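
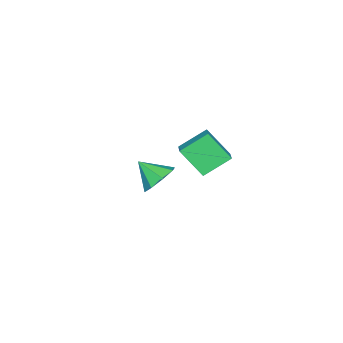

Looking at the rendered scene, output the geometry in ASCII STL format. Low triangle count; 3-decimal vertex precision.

solid 
facet normal -0.018 0.792 -0.610
outer loop
vertex 4.144 1.272 2.179
vertex 3.296 1.606 2.638
vertex 4.297 1.741 2.784
endloop
endfacet
facet normal 0.837 -0.514 0.187
outer loop
vertex 4.144 1.272 2.179
vertex 4.297 1.741 2.784
vertex 3.324 0.434 3.542
endloop
endfacet
facet normal -0.018 0.791 -0.611
outer loop
vertex 4.297 1.741 2.784
vertex 3.296 1.606 2.638
vertex 3.864 2.132 3.303
endloop
endfacet
facet normal 0.711 -0.129 0.691
outer loop
vertex 4.297 1.741 2.784
vertex 3.864 2.132 3.303
vertex 3.324 0.434 3.542
endloop
endfacet
facet normal -0.019 0.792 -0.610
outer loop
vertex 3.864 2.132 3.303
vertex 3.296 1.606 2.638
vertex 3.099 2.214 3.433
endloop
endfacet
facet normal 0.176 0.082 0.981
outer loop
vertex 3.864 2.132 3.303
vertex 3.099 2.214 3.433
vertex 3.324 0.434 3.542
endloop
endfacet
facet normal -0.018 0.792 -0.610
outer loop
vertex 3.099 2.214 3.433
vertex 3.296 1.606 2.638
vertex 2.449 1.94 3.097
endloop
endfacet
facet normal -0.458 -0.003 0.889
outer loop
vertex 3.099 2.214 3.433
vertex 2.449 1.94 3.097
vertex 3.324 0.434 3.542
endloop
endfacet
facet normal -0.018 0.792 -0.610
outer loop
vertex 2.449 1.94 3.097
vertex 3.296 1.606 2.638
vertex 2.296 1.471 2.493
endloop
endfacet
facet normal -0.817 -0.336 0.468
outer loop
vertex 2.449 1.94 3.097
vertex 2.296 1.471 2.493
vertex 3.324 0.434 3.542
endloop
endfacet
facet normal -0.018 0.791 -0.611
outer loop
vertex 2.296 1.471 2.493
vertex 3.296 1.606 2.638
vertex 2.729 1.08 1.974
endloop
endfacet
facet normal -0.692 -0.721 -0.034
outer loop
vertex 2.296 1.471 2.493
vertex 2.729 1.08 1.974
vertex 3.324 0.434 3.542
endloop
endfacet
facet normal -0.019 0.792 -0.611
outer loop
vertex 2.729 1.08 1.974
vertex 3.296 1.606 2.638
vertex 3.494 0.998 1.844
endloop
endfacet
facet normal -0.155 -0.933 -0.325
outer loop
vertex 2.729 1.08 1.974
vertex 3.494 0.998 1.844
vertex 3.324 0.434 3.542
endloop
endfacet
facet normal -0.019 0.792 -0.611
outer loop
vertex 3.494 0.998 1.844
vertex 3.296 1.606 2.638
vertex 4.144 1.272 2.179
endloop
endfacet
facet normal 0.477 -0.847 -0.234
outer loop
vertex 3.494 0.998 1.844
vertex 4.144 1.272 2.179
vertex 3.324 0.434 3.542
endloop
endfacet
facet normal -0.623 0.561 0.545
outer loop
vertex -3.871 0.178 1.2
vertex -3.021 0.724 1.61
vertex -3.994 1.496 -0.299
endloop
endfacet
facet normal -0.779 -0.501 -0.377
outer loop
vertex -2.859 0.476 -1.29
vertex -3.871 0.178 1.2
vertex -3.994 1.496 -0.299
endloop
endfacet
facet normal -0.624 0.560 0.545
outer loop
vertex -3.994 1.496 -0.299
vertex -3.021 0.724 1.61
vertex -3.145 2.043 0.112
endloop
endfacet
facet normal -0.062 0.659 -0.749
outer loop
vertex -3.145 2.043 0.112
vertex -2.859 0.476 -1.29
vertex -3.994 1.496 -0.299
endloop
endfacet
facet normal 0.062 -0.659 0.749
outer loop
vertex -3.871 0.178 1.2
vertex -1.886 -0.296 0.619
vertex -3.021 0.724 1.61
endloop
endfacet
facet normal -0.779 -0.501 -0.377
outer loop
vertex -2.735 -0.843 0.208
vertex -3.871 0.178 1.2
vertex -2.859 0.476 -1.29
endloop
endfacet
facet normal 0.062 -0.659 0.749
outer loop
vertex -2.735 -0.843 0.208
vertex -1.886 -0.296 0.619
vertex -3.871 0.178 1.2
endloop
endfacet
facet normal 0.779 0.501 0.377
outer loop
vertex -3.021 0.724 1.61
vertex -1.886 -0.296 0.619
vertex -3.145 2.043 0.112
endloop
endfacet
facet normal -0.062 0.659 -0.749
outer loop
vertex -2.009 1.022 -0.88
vertex -2.859 0.476 -1.29
vertex -3.145 2.043 0.112
endloop
endfacet
facet normal 0.779 0.501 0.377
outer loop
vertex -3.145 2.043 0.112
vertex -1.886 -0.296 0.619
vertex -2.009 1.022 -0.88
endloop
endfacet
facet normal 0.623 -0.561 -0.545
outer loop
vertex -2.009 1.022 -0.88
vertex -2.735 -0.843 0.208
vertex -2.859 0.476 -1.29
endloop
endfacet
facet normal 0.624 -0.560 -0.544
outer loop
vertex -1.886 -0.296 0.619
vertex -2.735 -0.843 0.208
vertex -2.009 1.022 -0.88
endloop
endfacet

endsolid


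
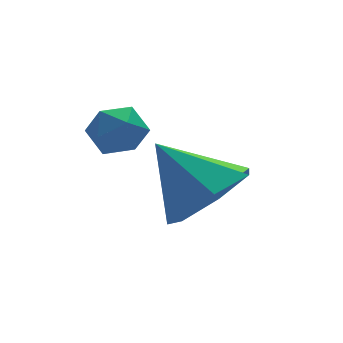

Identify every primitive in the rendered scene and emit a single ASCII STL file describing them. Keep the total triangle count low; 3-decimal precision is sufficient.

solid 
facet normal -0.915 0.098 0.391
outer loop
vertex 0.374 1.441 1.381
vertex 0.37 0.817 1.528
vertex 0.596 1.244 1.95
endloop
endfacet
facet normal -0.544 0.704 0.456
outer loop
vertex 0.374 1.441 1.381
vertex 0.596 1.244 1.95
vertex 0.909 1.698 1.623
endloop
endfacet
facet normal -0.351 0.916 -0.197
outer loop
vertex 0.374 1.441 1.381
vertex 0.909 1.698 1.623
vertex 0.877 1.552 1.0
endloop
endfacet
facet normal -0.602 0.441 -0.666
outer loop
vertex 0.374 1.441 1.381
vertex 0.877 1.552 1.0
vertex 0.544 1.008 0.941
endloop
endfacet
facet normal -0.951 -0.065 -0.303
outer loop
vertex 0.374 1.441 1.381
vertex 0.544 1.008 0.941
vertex 0.37 0.817 1.528
endloop
endfacet
facet normal 0.051 0.561 0.827
outer loop
vertex 0.909 1.698 1.623
vertex 0.596 1.244 1.95
vertex 1.236 1.232 1.919
endloop
endfacet
facet normal -0.551 -0.421 0.721
outer loop
vertex 0.596 1.244 1.95
vertex 0.37 0.817 1.528
vertex 0.903 0.688 1.86
endloop
endfacet
facet normal -0.609 -0.683 -0.403
outer loop
vertex 0.37 0.817 1.528
vertex 0.544 1.008 0.941
vertex 0.871 0.542 1.237
endloop
endfacet
facet normal -0.045 0.135 -0.990
outer loop
vertex 0.544 1.008 0.941
vertex 0.877 1.552 1.0
vertex 1.184 0.996 0.91
endloop
endfacet
facet normal 0.362 0.903 -0.230
outer loop
vertex 0.877 1.552 1.0
vertex 0.909 1.698 1.623
vertex 1.41 1.423 1.332
endloop
endfacet
facet normal 0.602 -0.441 0.666
outer loop
vertex 1.406 0.799 1.479
vertex 1.236 1.232 1.919
vertex 0.903 0.688 1.86
endloop
endfacet
facet normal 0.351 -0.916 0.197
outer loop
vertex 1.406 0.799 1.479
vertex 0.903 0.688 1.86
vertex 0.871 0.542 1.237
endloop
endfacet
facet normal 0.544 -0.704 -0.456
outer loop
vertex 1.406 0.799 1.479
vertex 0.871 0.542 1.237
vertex 1.184 0.996 0.91
endloop
endfacet
facet normal 0.915 -0.098 -0.391
outer loop
vertex 1.406 0.799 1.479
vertex 1.184 0.996 0.91
vertex 1.41 1.423 1.332
endloop
endfacet
facet normal 0.951 0.065 0.303
outer loop
vertex 1.406 0.799 1.479
vertex 1.41 1.423 1.332
vertex 1.236 1.232 1.919
endloop
endfacet
facet normal 0.045 -0.135 0.990
outer loop
vertex 0.903 0.688 1.86
vertex 1.236 1.232 1.919
vertex 0.596 1.244 1.95
endloop
endfacet
facet normal -0.362 -0.903 0.230
outer loop
vertex 0.871 0.542 1.237
vertex 0.903 0.688 1.86
vertex 0.37 0.817 1.528
endloop
endfacet
facet normal -0.051 -0.561 -0.827
outer loop
vertex 1.184 0.996 0.91
vertex 0.871 0.542 1.237
vertex 0.544 1.008 0.941
endloop
endfacet
facet normal 0.551 0.421 -0.721
outer loop
vertex 1.41 1.423 1.332
vertex 1.184 0.996 0.91
vertex 0.877 1.552 1.0
endloop
endfacet
facet normal 0.609 0.683 0.403
outer loop
vertex 1.236 1.232 1.919
vertex 1.41 1.423 1.332
vertex 0.909 1.698 1.623
endloop
endfacet
facet normal 0.444 -0.552 -0.706
outer loop
vertex 2.903 -0.285 0.668
vertex 1.999 -0.524 0.286
vertex 2.596 0.257 0.051
endloop
endfacet
facet normal 0.491 0.761 0.424
outer loop
vertex 2.903 -0.285 0.668
vertex 2.596 0.257 0.051
vertex 1.301 0.344 1.394
endloop
endfacet
facet normal 0.444 -0.552 -0.706
outer loop
vertex 2.596 0.257 0.051
vertex 1.999 -0.524 0.286
vertex 1.839 0.211 -0.389
endloop
endfacet
facet normal -0.015 0.997 -0.079
outer loop
vertex 2.596 0.257 0.051
vertex 1.839 0.211 -0.389
vertex 1.301 0.344 1.394
endloop
endfacet
facet normal 0.444 -0.552 -0.706
outer loop
vertex 1.839 0.211 -0.389
vertex 1.999 -0.524 0.286
vertex 1.203 -0.388 -0.321
endloop
endfacet
facet normal -0.677 0.690 -0.256
outer loop
vertex 1.839 0.211 -0.389
vertex 1.203 -0.388 -0.321
vertex 1.301 0.344 1.394
endloop
endfacet
facet normal 0.444 -0.552 -0.706
outer loop
vertex 1.203 -0.388 -0.321
vertex 1.999 -0.524 0.286
vertex 1.166 -1.089 0.204
endloop
endfacet
facet normal -0.997 0.072 0.026
outer loop
vertex 1.203 -0.388 -0.321
vertex 1.166 -1.089 0.204
vertex 1.301 0.344 1.394
endloop
endfacet
facet normal 0.444 -0.553 -0.705
outer loop
vertex 1.166 -1.089 0.204
vertex 1.999 -0.524 0.286
vertex 1.756 -1.364 0.791
endloop
endfacet
facet normal -0.734 -0.391 0.555
outer loop
vertex 1.166 -1.089 0.204
vertex 1.756 -1.364 0.791
vertex 1.301 0.344 1.394
endloop
endfacet
facet normal 0.444 -0.553 -0.705
outer loop
vertex 1.756 -1.364 0.791
vertex 1.999 -0.524 0.286
vertex 2.529 -1.006 0.997
endloop
endfacet
facet normal -0.085 -0.352 0.932
outer loop
vertex 1.756 -1.364 0.791
vertex 2.529 -1.006 0.997
vertex 1.301 0.344 1.394
endloop
endfacet
facet normal 0.444 -0.552 -0.705
outer loop
vertex 2.529 -1.006 0.997
vertex 1.999 -0.524 0.286
vertex 2.903 -0.285 0.668
endloop
endfacet
facet normal 0.459 0.161 0.874
outer loop
vertex 2.529 -1.006 0.997
vertex 2.903 -0.285 0.668
vertex 1.301 0.344 1.394
endloop
endfacet

endsolid


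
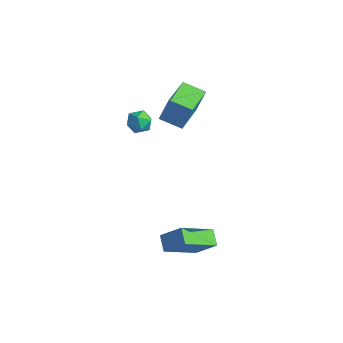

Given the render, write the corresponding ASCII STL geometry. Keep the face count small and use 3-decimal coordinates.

solid 
facet normal -0.851 -0.431 0.301
outer loop
vertex -1.02 2.839 3.707
vertex -1.969 4.52 3.431
vertex -1.28 2.489 2.472
endloop
endfacet
facet normal 0.487 -0.862 0.142
outer loop
vertex -0.311 2.98 2.129
vertex -1.02 2.839 3.707
vertex -1.28 2.489 2.472
endloop
endfacet
facet normal -0.850 -0.431 0.302
outer loop
vertex -1.28 2.489 2.472
vertex -1.969 4.52 3.431
vertex -2.23 4.17 2.196
endloop
endfacet
facet normal -0.199 -0.267 -0.943
outer loop
vertex -2.23 4.17 2.196
vertex -0.311 2.98 2.129
vertex -1.28 2.489 2.472
endloop
endfacet
facet normal 0.199 0.267 0.943
outer loop
vertex -1.02 2.839 3.707
vertex -1.0 5.011 3.088
vertex -1.969 4.52 3.431
endloop
endfacet
facet normal 0.486 -0.862 0.142
outer loop
vertex -0.05 3.33 3.364
vertex -1.02 2.839 3.707
vertex -0.311 2.98 2.129
endloop
endfacet
facet normal 0.198 0.267 0.943
outer loop
vertex -0.05 3.33 3.364
vertex -1.0 5.011 3.088
vertex -1.02 2.839 3.707
endloop
endfacet
facet normal -0.487 0.862 -0.141
outer loop
vertex -1.969 4.52 3.431
vertex -1.0 5.011 3.088
vertex -2.23 4.17 2.196
endloop
endfacet
facet normal -0.198 -0.267 -0.943
outer loop
vertex -1.26 4.661 1.853
vertex -0.311 2.98 2.129
vertex -2.23 4.17 2.196
endloop
endfacet
facet normal -0.487 0.862 -0.142
outer loop
vertex -2.23 4.17 2.196
vertex -1.0 5.011 3.088
vertex -1.26 4.661 1.853
endloop
endfacet
facet normal 0.851 0.431 -0.302
outer loop
vertex -1.26 4.661 1.853
vertex -0.05 3.33 3.364
vertex -0.311 2.98 2.129
endloop
endfacet
facet normal 0.850 0.431 -0.301
outer loop
vertex -1.0 5.011 3.088
vertex -0.05 3.33 3.364
vertex -1.26 4.661 1.853
endloop
endfacet
facet normal -0.721 0.342 0.603
outer loop
vertex -3.222 2.926 1.336
vertex -3.158 2.379 1.723
vertex -2.79 2.927 1.852
endloop
endfacet
facet normal -0.363 0.882 0.302
outer loop
vertex -3.222 2.926 1.336
vertex -2.79 2.927 1.852
vertex -2.612 3.202 1.263
endloop
endfacet
facet normal -0.417 0.813 -0.407
outer loop
vertex -3.222 2.926 1.336
vertex -2.612 3.202 1.263
vertex -2.871 2.823 0.771
endloop
endfacet
facet normal -0.807 0.231 -0.543
outer loop
vertex -3.222 2.926 1.336
vertex -2.871 2.823 0.771
vertex -3.208 2.315 1.055
endloop
endfacet
facet normal -0.995 -0.060 0.080
outer loop
vertex -3.222 2.926 1.336
vertex -3.208 2.315 1.055
vertex -3.158 2.379 1.723
endloop
endfacet
facet normal 0.326 0.815 0.479
outer loop
vertex -2.612 3.202 1.263
vertex -2.79 2.927 1.852
vertex -2.172 2.825 1.605
endloop
endfacet
facet normal -0.253 -0.058 0.966
outer loop
vertex -2.79 2.927 1.852
vertex -3.158 2.379 1.723
vertex -2.509 2.317 1.889
endloop
endfacet
facet normal -0.698 -0.706 0.120
outer loop
vertex -3.158 2.379 1.723
vertex -3.208 2.315 1.055
vertex -2.768 1.938 1.397
endloop
endfacet
facet normal -0.394 -0.235 -0.888
outer loop
vertex -3.208 2.315 1.055
vertex -2.871 2.823 0.771
vertex -2.59 2.213 0.808
endloop
endfacet
facet normal 0.238 0.705 -0.668
outer loop
vertex -2.871 2.823 0.771
vertex -2.612 3.202 1.263
vertex -2.222 2.761 0.937
endloop
endfacet
facet normal 0.807 -0.231 0.543
outer loop
vertex -2.158 2.214 1.324
vertex -2.172 2.825 1.605
vertex -2.509 2.317 1.889
endloop
endfacet
facet normal 0.417 -0.813 0.407
outer loop
vertex -2.158 2.214 1.324
vertex -2.509 2.317 1.889
vertex -2.768 1.938 1.397
endloop
endfacet
facet normal 0.363 -0.882 -0.302
outer loop
vertex -2.158 2.214 1.324
vertex -2.768 1.938 1.397
vertex -2.59 2.213 0.808
endloop
endfacet
facet normal 0.721 -0.342 -0.603
outer loop
vertex -2.158 2.214 1.324
vertex -2.59 2.213 0.808
vertex -2.222 2.761 0.937
endloop
endfacet
facet normal 0.995 0.060 -0.080
outer loop
vertex -2.158 2.214 1.324
vertex -2.222 2.761 0.937
vertex -2.172 2.825 1.605
endloop
endfacet
facet normal 0.394 0.235 0.888
outer loop
vertex -2.509 2.317 1.889
vertex -2.172 2.825 1.605
vertex -2.79 2.927 1.852
endloop
endfacet
facet normal -0.238 -0.705 0.668
outer loop
vertex -2.768 1.938 1.397
vertex -2.509 2.317 1.889
vertex -3.158 2.379 1.723
endloop
endfacet
facet normal -0.326 -0.815 -0.479
outer loop
vertex -2.59 2.213 0.808
vertex -2.768 1.938 1.397
vertex -3.208 2.315 1.055
endloop
endfacet
facet normal 0.253 0.058 -0.966
outer loop
vertex -2.222 2.761 0.937
vertex -2.59 2.213 0.808
vertex -2.871 2.823 0.771
endloop
endfacet
facet normal 0.698 0.706 -0.120
outer loop
vertex -2.172 2.825 1.605
vertex -2.222 2.761 0.937
vertex -2.612 3.202 1.263
endloop
endfacet
facet normal -0.659 -0.348 -0.666
outer loop
vertex 2.369 -0.693 -1.157
vertex 2.561 0.961 -2.21
vertex 2.988 -1.039 -1.589
endloop
endfacet
facet normal -0.097 -0.840 0.534
outer loop
vertex 3.819 -0.601 -0.75
vertex 2.369 -0.693 -1.157
vertex 2.988 -1.039 -1.589
endloop
endfacet
facet normal -0.660 -0.348 -0.666
outer loop
vertex 2.988 -1.039 -1.589
vertex 2.561 0.961 -2.21
vertex 3.179 0.615 -2.642
endloop
endfacet
facet normal 0.745 -0.417 -0.520
outer loop
vertex 3.179 0.615 -2.642
vertex 3.819 -0.601 -0.75
vertex 2.988 -1.039 -1.589
endloop
endfacet
facet normal -0.745 0.418 0.520
outer loop
vertex 2.369 -0.693 -1.157
vertex 3.392 1.399 -1.371
vertex 2.561 0.961 -2.21
endloop
endfacet
facet normal -0.097 -0.840 0.534
outer loop
vertex 3.201 -0.255 -0.318
vertex 2.369 -0.693 -1.157
vertex 3.819 -0.601 -0.75
endloop
endfacet
facet normal -0.745 0.417 0.521
outer loop
vertex 3.201 -0.255 -0.318
vertex 3.392 1.399 -1.371
vertex 2.369 -0.693 -1.157
endloop
endfacet
facet normal 0.097 0.840 -0.534
outer loop
vertex 2.561 0.961 -2.21
vertex 3.392 1.399 -1.371
vertex 3.179 0.615 -2.642
endloop
endfacet
facet normal 0.745 -0.418 -0.520
outer loop
vertex 4.011 1.053 -1.803
vertex 3.819 -0.601 -0.75
vertex 3.179 0.615 -2.642
endloop
endfacet
facet normal 0.097 0.840 -0.534
outer loop
vertex 3.179 0.615 -2.642
vertex 3.392 1.399 -1.371
vertex 4.011 1.053 -1.803
endloop
endfacet
facet normal 0.660 0.347 0.666
outer loop
vertex 4.011 1.053 -1.803
vertex 3.201 -0.255 -0.318
vertex 3.819 -0.601 -0.75
endloop
endfacet
facet normal 0.660 0.348 0.666
outer loop
vertex 3.392 1.399 -1.371
vertex 3.201 -0.255 -0.318
vertex 4.011 1.053 -1.803
endloop
endfacet

endsolid


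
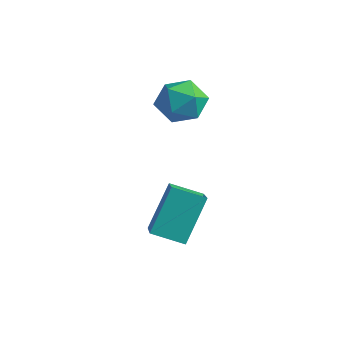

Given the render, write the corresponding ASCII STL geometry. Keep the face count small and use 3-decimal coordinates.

solid 
facet normal -0.757 -0.561 0.334
outer loop
vertex 1.763 -2.824 -2.058
vertex 1.576 -1.552 -0.347
vertex 0.462 -1.666 -3.061
endloop
endfacet
facet normal 0.087 -0.594 -0.799
outer loop
vertex 1.484 -0.908 -3.513
vertex 1.763 -2.824 -2.058
vertex 0.462 -1.666 -3.061
endloop
endfacet
facet normal -0.757 -0.561 0.334
outer loop
vertex 0.462 -1.666 -3.061
vertex 1.576 -1.552 -0.347
vertex 0.275 -0.394 -1.35
endloop
endfacet
facet normal -0.648 0.576 -0.499
outer loop
vertex 0.275 -0.394 -1.35
vertex 1.484 -0.908 -3.513
vertex 0.462 -1.666 -3.061
endloop
endfacet
facet normal 0.648 -0.576 0.499
outer loop
vertex 1.763 -2.824 -2.058
vertex 2.598 -0.794 -0.799
vertex 1.576 -1.552 -0.347
endloop
endfacet
facet normal 0.087 -0.594 -0.799
outer loop
vertex 2.785 -2.066 -2.51
vertex 1.763 -2.824 -2.058
vertex 1.484 -0.908 -3.513
endloop
endfacet
facet normal 0.648 -0.576 0.499
outer loop
vertex 2.785 -2.066 -2.51
vertex 2.598 -0.794 -0.799
vertex 1.763 -2.824 -2.058
endloop
endfacet
facet normal -0.087 0.594 0.799
outer loop
vertex 1.576 -1.552 -0.347
vertex 2.598 -0.794 -0.799
vertex 0.275 -0.394 -1.35
endloop
endfacet
facet normal -0.648 0.576 -0.499
outer loop
vertex 1.297 0.364 -1.802
vertex 1.484 -0.908 -3.513
vertex 0.275 -0.394 -1.35
endloop
endfacet
facet normal -0.087 0.594 0.799
outer loop
vertex 0.275 -0.394 -1.35
vertex 2.598 -0.794 -0.799
vertex 1.297 0.364 -1.802
endloop
endfacet
facet normal 0.757 0.561 -0.334
outer loop
vertex 1.297 0.364 -1.802
vertex 2.785 -2.066 -2.51
vertex 1.484 -0.908 -3.513
endloop
endfacet
facet normal 0.757 0.561 -0.334
outer loop
vertex 2.598 -0.794 -0.799
vertex 2.785 -2.066 -2.51
vertex 1.297 0.364 -1.802
endloop
endfacet
facet normal -0.565 0.611 0.554
outer loop
vertex -1.445 2.435 1.646
vertex -1.914 1.569 2.123
vertex -1.012 2.01 2.556
endloop
endfacet
facet normal 0.061 0.915 0.398
outer loop
vertex -1.445 2.435 1.646
vertex -1.012 2.01 2.556
vertex -0.361 2.324 1.735
endloop
endfacet
facet normal 0.122 0.942 -0.312
outer loop
vertex -1.445 2.435 1.646
vertex -0.361 2.324 1.735
vertex -0.861 2.077 0.794
endloop
endfacet
facet normal -0.467 0.654 -0.595
outer loop
vertex -1.445 2.435 1.646
vertex -0.861 2.077 0.794
vertex -1.821 1.61 1.034
endloop
endfacet
facet normal -0.891 0.450 -0.059
outer loop
vertex -1.445 2.435 1.646
vertex -1.821 1.61 1.034
vertex -1.914 1.569 2.123
endloop
endfacet
facet normal 0.579 0.494 0.648
outer loop
vertex -0.361 2.324 1.735
vertex -1.012 2.01 2.556
vertex -0.159 1.39 2.266
endloop
endfacet
facet normal -0.433 0.001 0.901
outer loop
vertex -1.012 2.01 2.556
vertex -1.914 1.569 2.123
vertex -1.119 0.923 2.506
endloop
endfacet
facet normal -0.961 -0.260 -0.092
outer loop
vertex -1.914 1.569 2.123
vertex -1.821 1.61 1.034
vertex -1.619 0.676 1.565
endloop
endfacet
facet normal -0.274 0.071 -0.959
outer loop
vertex -1.821 1.61 1.034
vertex -0.861 2.077 0.794
vertex -0.968 0.99 0.744
endloop
endfacet
facet normal 0.678 0.537 -0.501
outer loop
vertex -0.861 2.077 0.794
vertex -0.361 2.324 1.735
vertex -0.066 1.431 1.177
endloop
endfacet
facet normal 0.467 -0.654 0.595
outer loop
vertex -0.535 0.565 1.654
vertex -0.159 1.39 2.266
vertex -1.119 0.923 2.506
endloop
endfacet
facet normal -0.122 -0.942 0.312
outer loop
vertex -0.535 0.565 1.654
vertex -1.119 0.923 2.506
vertex -1.619 0.676 1.565
endloop
endfacet
facet normal -0.061 -0.915 -0.398
outer loop
vertex -0.535 0.565 1.654
vertex -1.619 0.676 1.565
vertex -0.968 0.99 0.744
endloop
endfacet
facet normal 0.565 -0.611 -0.554
outer loop
vertex -0.535 0.565 1.654
vertex -0.968 0.99 0.744
vertex -0.066 1.431 1.177
endloop
endfacet
facet normal 0.891 -0.450 0.059
outer loop
vertex -0.535 0.565 1.654
vertex -0.066 1.431 1.177
vertex -0.159 1.39 2.266
endloop
endfacet
facet normal 0.274 -0.071 0.959
outer loop
vertex -1.119 0.923 2.506
vertex -0.159 1.39 2.266
vertex -1.012 2.01 2.556
endloop
endfacet
facet normal -0.678 -0.537 0.501
outer loop
vertex -1.619 0.676 1.565
vertex -1.119 0.923 2.506
vertex -1.914 1.569 2.123
endloop
endfacet
facet normal -0.579 -0.494 -0.648
outer loop
vertex -0.968 0.99 0.744
vertex -1.619 0.676 1.565
vertex -1.821 1.61 1.034
endloop
endfacet
facet normal 0.433 -0.001 -0.901
outer loop
vertex -0.066 1.431 1.177
vertex -0.968 0.99 0.744
vertex -0.861 2.077 0.794
endloop
endfacet
facet normal 0.961 0.260 0.092
outer loop
vertex -0.159 1.39 2.266
vertex -0.066 1.431 1.177
vertex -0.361 2.324 1.735
endloop
endfacet

endsolid


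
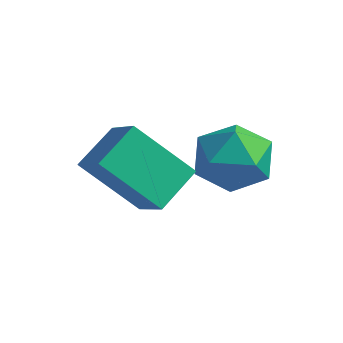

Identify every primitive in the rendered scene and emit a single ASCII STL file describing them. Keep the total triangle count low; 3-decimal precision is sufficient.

solid 
facet normal -0.510 0.857 -0.080
outer loop
vertex -0.096 -0.416 3.219
vertex -1.082 -0.999 3.262
vertex -0.597 -0.62 4.229
endloop
endfacet
facet normal 0.113 0.961 0.250
outer loop
vertex -0.096 -0.416 3.219
vertex -0.597 -0.62 4.229
vertex 0.539 -0.726 4.122
endloop
endfacet
facet normal 0.635 0.749 -0.189
outer loop
vertex -0.096 -0.416 3.219
vertex 0.539 -0.726 4.122
vertex 0.757 -1.171 3.089
endloop
endfacet
facet normal 0.334 0.513 -0.791
outer loop
vertex -0.096 -0.416 3.219
vertex 0.757 -1.171 3.089
vertex -0.245 -1.339 2.557
endloop
endfacet
facet normal -0.374 0.580 -0.724
outer loop
vertex -0.096 -0.416 3.219
vertex -0.245 -1.339 2.557
vertex -1.082 -0.999 3.262
endloop
endfacet
facet normal 0.129 0.544 0.829
outer loop
vertex 0.539 -0.726 4.122
vertex -0.597 -0.62 4.229
vertex -0.055 -1.501 4.723
endloop
endfacet
facet normal -0.879 0.375 0.294
outer loop
vertex -0.597 -0.62 4.229
vertex -1.082 -0.999 3.262
vertex -1.057 -1.669 4.191
endloop
endfacet
facet normal -0.660 -0.074 -0.748
outer loop
vertex -1.082 -0.999 3.262
vertex -0.245 -1.339 2.557
vertex -0.839 -2.114 3.158
endloop
endfacet
facet normal 0.485 -0.182 -0.856
outer loop
vertex -0.245 -1.339 2.557
vertex 0.757 -1.171 3.089
vertex 0.297 -2.22 3.051
endloop
endfacet
facet normal 0.972 0.201 0.119
outer loop
vertex 0.757 -1.171 3.089
vertex 0.539 -0.726 4.122
vertex 0.782 -1.841 4.018
endloop
endfacet
facet normal -0.334 -0.513 0.791
outer loop
vertex -0.204 -2.424 4.061
vertex -0.055 -1.501 4.723
vertex -1.057 -1.669 4.191
endloop
endfacet
facet normal -0.635 -0.749 0.189
outer loop
vertex -0.204 -2.424 4.061
vertex -1.057 -1.669 4.191
vertex -0.839 -2.114 3.158
endloop
endfacet
facet normal -0.113 -0.961 -0.250
outer loop
vertex -0.204 -2.424 4.061
vertex -0.839 -2.114 3.158
vertex 0.297 -2.22 3.051
endloop
endfacet
facet normal 0.510 -0.857 0.080
outer loop
vertex -0.204 -2.424 4.061
vertex 0.297 -2.22 3.051
vertex 0.782 -1.841 4.018
endloop
endfacet
facet normal 0.374 -0.580 0.724
outer loop
vertex -0.204 -2.424 4.061
vertex 0.782 -1.841 4.018
vertex -0.055 -1.501 4.723
endloop
endfacet
facet normal -0.485 0.182 0.856
outer loop
vertex -1.057 -1.669 4.191
vertex -0.055 -1.501 4.723
vertex -0.597 -0.62 4.229
endloop
endfacet
facet normal -0.972 -0.201 -0.119
outer loop
vertex -0.839 -2.114 3.158
vertex -1.057 -1.669 4.191
vertex -1.082 -0.999 3.262
endloop
endfacet
facet normal -0.129 -0.544 -0.829
outer loop
vertex 0.297 -2.22 3.051
vertex -0.839 -2.114 3.158
vertex -0.245 -1.339 2.557
endloop
endfacet
facet normal 0.879 -0.375 -0.294
outer loop
vertex 0.782 -1.841 4.018
vertex 0.297 -2.22 3.051
vertex 0.757 -1.171 3.089
endloop
endfacet
facet normal 0.660 0.074 0.748
outer loop
vertex -0.055 -1.501 4.723
vertex 0.782 -1.841 4.018
vertex 0.539 -0.726 4.122
endloop
endfacet
facet normal -0.673 -0.288 0.682
outer loop
vertex -2.225 -2.767 4.786
vertex -3.292 -2.248 3.952
vertex -2.341 -4.073 4.12
endloop
endfacet
facet normal 0.736 -0.358 0.575
outer loop
vertex -0.888 -3.452 2.648
vertex -2.225 -2.767 4.786
vertex -2.341 -4.073 4.12
endloop
endfacet
facet normal -0.672 -0.288 0.682
outer loop
vertex -2.341 -4.073 4.12
vertex -3.292 -2.248 3.952
vertex -3.408 -3.554 3.287
endloop
endfacet
facet normal -0.079 -0.888 -0.453
outer loop
vertex -3.408 -3.554 3.287
vertex -0.888 -3.452 2.648
vertex -2.341 -4.073 4.12
endloop
endfacet
facet normal 0.079 0.888 0.452
outer loop
vertex -2.225 -2.767 4.786
vertex -1.839 -1.627 2.48
vertex -3.292 -2.248 3.952
endloop
endfacet
facet normal 0.736 -0.358 0.575
outer loop
vertex -0.772 -2.146 3.313
vertex -2.225 -2.767 4.786
vertex -0.888 -3.452 2.648
endloop
endfacet
facet normal 0.079 0.888 0.452
outer loop
vertex -0.772 -2.146 3.313
vertex -1.839 -1.627 2.48
vertex -2.225 -2.767 4.786
endloop
endfacet
facet normal -0.736 0.358 -0.575
outer loop
vertex -3.292 -2.248 3.952
vertex -1.839 -1.627 2.48
vertex -3.408 -3.554 3.287
endloop
endfacet
facet normal -0.079 -0.888 -0.452
outer loop
vertex -1.955 -2.933 1.814
vertex -0.888 -3.452 2.648
vertex -3.408 -3.554 3.287
endloop
endfacet
facet normal -0.736 0.358 -0.575
outer loop
vertex -3.408 -3.554 3.287
vertex -1.839 -1.627 2.48
vertex -1.955 -2.933 1.814
endloop
endfacet
facet normal 0.673 0.287 -0.682
outer loop
vertex -1.955 -2.933 1.814
vertex -0.772 -2.146 3.313
vertex -0.888 -3.452 2.648
endloop
endfacet
facet normal 0.672 0.288 -0.682
outer loop
vertex -1.839 -1.627 2.48
vertex -0.772 -2.146 3.313
vertex -1.955 -2.933 1.814
endloop
endfacet

endsolid


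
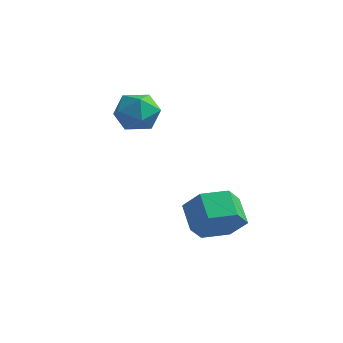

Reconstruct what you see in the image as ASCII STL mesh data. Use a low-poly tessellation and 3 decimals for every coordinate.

solid 
facet normal 0.640 -0.545 -0.542
outer loop
vertex 2.458 -4.235 -3.234
vertex 1.805 -4.291 -3.949
vertex 2.443 -3.56 -3.93
endloop
endfacet
facet normal 0.768 0.468 0.437
outer loop
vertex 2.458 -4.235 -3.234
vertex 2.443 -3.56 -3.93
vertex 1.728 -3.614 -2.616
endloop
endfacet
facet normal 0.768 0.468 0.437
outer loop
vertex 1.728 -3.614 -2.616
vertex 2.443 -3.56 -3.93
vertex 1.713 -2.939 -3.312
endloop
endfacet
facet normal -0.640 0.545 0.542
outer loop
vertex 1.728 -3.614 -2.616
vertex 1.713 -2.939 -3.312
vertex 1.075 -3.669 -3.331
endloop
endfacet
facet normal 0.640 -0.545 -0.542
outer loop
vertex 2.443 -3.56 -3.93
vertex 1.805 -4.291 -3.949
vertex 1.79 -3.616 -4.645
endloop
endfacet
facet normal 0.370 0.837 -0.404
outer loop
vertex 2.443 -3.56 -3.93
vertex 1.79 -3.616 -4.645
vertex 1.713 -2.939 -3.312
endloop
endfacet
facet normal 0.372 0.836 -0.403
outer loop
vertex 1.713 -2.939 -3.312
vertex 1.79 -3.616 -4.645
vertex 1.06 -2.994 -4.028
endloop
endfacet
facet normal -0.640 0.545 0.542
outer loop
vertex 1.713 -2.939 -3.312
vertex 1.06 -2.994 -4.028
vertex 1.075 -3.669 -3.331
endloop
endfacet
facet normal 0.640 -0.545 -0.542
outer loop
vertex 1.79 -3.616 -4.645
vertex 1.805 -4.291 -3.949
vertex 1.152 -4.346 -4.664
endloop
endfacet
facet normal -0.397 0.369 -0.841
outer loop
vertex 1.79 -3.616 -4.645
vertex 1.152 -4.346 -4.664
vertex 1.06 -2.994 -4.028
endloop
endfacet
facet normal -0.398 0.368 -0.840
outer loop
vertex 1.06 -2.994 -4.028
vertex 1.152 -4.346 -4.664
vertex 0.422 -3.725 -4.046
endloop
endfacet
facet normal -0.640 0.545 0.542
outer loop
vertex 1.06 -2.994 -4.028
vertex 0.422 -3.725 -4.046
vertex 1.075 -3.669 -3.331
endloop
endfacet
facet normal 0.640 -0.545 -0.542
outer loop
vertex 1.152 -4.346 -4.664
vertex 1.805 -4.291 -3.949
vertex 1.167 -5.021 -3.968
endloop
endfacet
facet normal -0.768 -0.468 -0.437
outer loop
vertex 1.152 -4.346 -4.664
vertex 1.167 -5.021 -3.968
vertex 0.422 -3.725 -4.046
endloop
endfacet
facet normal -0.768 -0.468 -0.437
outer loop
vertex 0.422 -3.725 -4.046
vertex 1.167 -5.021 -3.968
vertex 0.437 -4.4 -3.35
endloop
endfacet
facet normal -0.640 0.545 0.542
outer loop
vertex 0.422 -3.725 -4.046
vertex 0.437 -4.4 -3.35
vertex 1.075 -3.669 -3.331
endloop
endfacet
facet normal 0.640 -0.545 -0.542
outer loop
vertex 1.167 -5.021 -3.968
vertex 1.805 -4.291 -3.949
vertex 1.82 -4.966 -3.252
endloop
endfacet
facet normal -0.371 -0.837 0.403
outer loop
vertex 1.167 -5.021 -3.968
vertex 1.82 -4.966 -3.252
vertex 0.437 -4.4 -3.35
endloop
endfacet
facet normal -0.371 -0.836 0.404
outer loop
vertex 0.437 -4.4 -3.35
vertex 1.82 -4.966 -3.252
vertex 1.09 -4.344 -2.635
endloop
endfacet
facet normal -0.640 0.545 0.542
outer loop
vertex 0.437 -4.4 -3.35
vertex 1.09 -4.344 -2.635
vertex 1.075 -3.669 -3.331
endloop
endfacet
facet normal 0.640 -0.545 -0.542
outer loop
vertex 1.82 -4.966 -3.252
vertex 1.805 -4.291 -3.949
vertex 2.458 -4.235 -3.234
endloop
endfacet
facet normal 0.397 -0.368 0.841
outer loop
vertex 1.82 -4.966 -3.252
vertex 2.458 -4.235 -3.234
vertex 1.09 -4.344 -2.635
endloop
endfacet
facet normal 0.397 -0.369 0.840
outer loop
vertex 1.09 -4.344 -2.635
vertex 2.458 -4.235 -3.234
vertex 1.728 -3.614 -2.616
endloop
endfacet
facet normal -0.640 0.545 0.542
outer loop
vertex 1.09 -4.344 -2.635
vertex 1.728 -3.614 -2.616
vertex 1.075 -3.669 -3.331
endloop
endfacet
facet normal -0.542 0.581 0.607
outer loop
vertex -2.882 -2.476 -0.259
vertex -2.837 -3.108 0.386
vertex -2.202 -2.465 0.337
endloop
endfacet
facet normal -0.153 0.976 0.157
outer loop
vertex -2.882 -2.476 -0.259
vertex -2.202 -2.465 0.337
vertex -2.04 -2.299 -0.536
endloop
endfacet
facet normal -0.334 0.794 -0.508
outer loop
vertex -2.882 -2.476 -0.259
vertex -2.04 -2.299 -0.536
vertex -2.574 -2.839 -1.028
endloop
endfacet
facet normal -0.835 0.286 -0.470
outer loop
vertex -2.882 -2.476 -0.259
vertex -2.574 -2.839 -1.028
vertex -3.066 -3.339 -0.457
endloop
endfacet
facet normal -0.963 0.155 0.219
outer loop
vertex -2.882 -2.476 -0.259
vertex -3.066 -3.339 -0.457
vertex -2.837 -3.108 0.386
endloop
endfacet
facet normal 0.533 0.807 0.252
outer loop
vertex -2.04 -2.299 -0.536
vertex -2.202 -2.465 0.337
vertex -1.474 -2.821 -0.063
endloop
endfacet
facet normal -0.096 0.169 0.981
outer loop
vertex -2.202 -2.465 0.337
vertex -2.837 -3.108 0.386
vertex -1.966 -3.321 0.508
endloop
endfacet
facet normal -0.777 -0.521 0.354
outer loop
vertex -2.837 -3.108 0.386
vertex -3.066 -3.339 -0.457
vertex -2.5 -3.861 0.016
endloop
endfacet
facet normal -0.570 -0.309 -0.762
outer loop
vertex -3.066 -3.339 -0.457
vertex -2.574 -2.839 -1.028
vertex -2.338 -3.695 -0.857
endloop
endfacet
facet normal 0.241 0.513 -0.824
outer loop
vertex -2.574 -2.839 -1.028
vertex -2.04 -2.299 -0.536
vertex -1.703 -3.052 -0.906
endloop
endfacet
facet normal 0.835 -0.286 0.470
outer loop
vertex -1.658 -3.684 -0.261
vertex -1.474 -2.821 -0.063
vertex -1.966 -3.321 0.508
endloop
endfacet
facet normal 0.334 -0.794 0.508
outer loop
vertex -1.658 -3.684 -0.261
vertex -1.966 -3.321 0.508
vertex -2.5 -3.861 0.016
endloop
endfacet
facet normal 0.153 -0.976 -0.157
outer loop
vertex -1.658 -3.684 -0.261
vertex -2.5 -3.861 0.016
vertex -2.338 -3.695 -0.857
endloop
endfacet
facet normal 0.542 -0.581 -0.607
outer loop
vertex -1.658 -3.684 -0.261
vertex -2.338 -3.695 -0.857
vertex -1.703 -3.052 -0.906
endloop
endfacet
facet normal 0.963 -0.155 -0.219
outer loop
vertex -1.658 -3.684 -0.261
vertex -1.703 -3.052 -0.906
vertex -1.474 -2.821 -0.063
endloop
endfacet
facet normal 0.570 0.309 0.762
outer loop
vertex -1.966 -3.321 0.508
vertex -1.474 -2.821 -0.063
vertex -2.202 -2.465 0.337
endloop
endfacet
facet normal -0.241 -0.513 0.824
outer loop
vertex -2.5 -3.861 0.016
vertex -1.966 -3.321 0.508
vertex -2.837 -3.108 0.386
endloop
endfacet
facet normal -0.533 -0.807 -0.252
outer loop
vertex -2.338 -3.695 -0.857
vertex -2.5 -3.861 0.016
vertex -3.066 -3.339 -0.457
endloop
endfacet
facet normal 0.096 -0.169 -0.981
outer loop
vertex -1.703 -3.052 -0.906
vertex -2.338 -3.695 -0.857
vertex -2.574 -2.839 -1.028
endloop
endfacet
facet normal 0.777 0.521 -0.354
outer loop
vertex -1.474 -2.821 -0.063
vertex -1.703 -3.052 -0.906
vertex -2.04 -2.299 -0.536
endloop
endfacet

endsolid


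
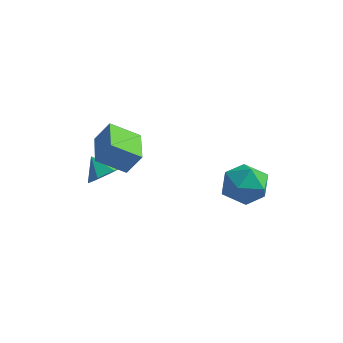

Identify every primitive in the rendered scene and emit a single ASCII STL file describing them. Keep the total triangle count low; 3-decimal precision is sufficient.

solid 
facet normal -0.498 -0.238 -0.834
outer loop
vertex -1.303 -3.833 1.494
vertex -2.305 -2.348 1.669
vertex -0.273 -3.038 0.651
endloop
endfacet
facet normal 0.557 -0.825 -0.097
outer loop
vertex 0.325 -2.752 1.651
vertex -1.303 -3.833 1.494
vertex -0.273 -3.038 0.651
endloop
endfacet
facet normal -0.499 -0.238 -0.833
outer loop
vertex -0.273 -3.038 0.651
vertex -2.305 -2.348 1.669
vertex -1.276 -1.553 0.826
endloop
endfacet
facet normal 0.664 0.513 -0.544
outer loop
vertex -1.276 -1.553 0.826
vertex 0.325 -2.752 1.651
vertex -0.273 -3.038 0.651
endloop
endfacet
facet normal -0.664 -0.512 0.544
outer loop
vertex -1.303 -3.833 1.494
vertex -1.707 -2.062 2.669
vertex -2.305 -2.348 1.669
endloop
endfacet
facet normal 0.557 -0.825 -0.098
outer loop
vertex -0.704 -3.547 2.494
vertex -1.303 -3.833 1.494
vertex 0.325 -2.752 1.651
endloop
endfacet
facet normal -0.664 -0.513 0.544
outer loop
vertex -0.704 -3.547 2.494
vertex -1.707 -2.062 2.669
vertex -1.303 -3.833 1.494
endloop
endfacet
facet normal -0.557 0.825 0.097
outer loop
vertex -2.305 -2.348 1.669
vertex -1.707 -2.062 2.669
vertex -1.276 -1.553 0.826
endloop
endfacet
facet normal 0.664 0.512 -0.544
outer loop
vertex -0.677 -1.267 1.826
vertex 0.325 -2.752 1.651
vertex -1.276 -1.553 0.826
endloop
endfacet
facet normal -0.557 0.825 0.098
outer loop
vertex -1.276 -1.553 0.826
vertex -1.707 -2.062 2.669
vertex -0.677 -1.267 1.826
endloop
endfacet
facet normal 0.499 0.238 0.833
outer loop
vertex -0.677 -1.267 1.826
vertex -0.704 -3.547 2.494
vertex 0.325 -2.752 1.651
endloop
endfacet
facet normal 0.498 0.238 0.834
outer loop
vertex -1.707 -2.062 2.669
vertex -0.704 -3.547 2.494
vertex -0.677 -1.267 1.826
endloop
endfacet
facet normal -0.863 0.237 0.447
outer loop
vertex 1.333 2.568 -2.505
vertex 1.648 1.905 -1.545
vertex 1.944 3.076 -1.594
endloop
endfacet
facet normal -0.650 0.760 0.012
outer loop
vertex 1.333 2.568 -2.505
vertex 1.944 3.076 -1.594
vertex 2.233 3.341 -2.738
endloop
endfacet
facet normal -0.587 0.489 -0.645
outer loop
vertex 1.333 2.568 -2.505
vertex 2.233 3.341 -2.738
vertex 2.116 2.332 -3.396
endloop
endfacet
facet normal -0.762 -0.202 -0.616
outer loop
vertex 1.333 2.568 -2.505
vertex 2.116 2.332 -3.396
vertex 1.754 1.445 -2.658
endloop
endfacet
facet normal -0.932 -0.357 0.059
outer loop
vertex 1.333 2.568 -2.505
vertex 1.754 1.445 -2.658
vertex 1.648 1.905 -1.545
endloop
endfacet
facet normal -0.003 0.974 0.225
outer loop
vertex 2.233 3.341 -2.738
vertex 1.944 3.076 -1.594
vertex 3.106 3.155 -1.922
endloop
endfacet
facet normal -0.348 0.127 0.929
outer loop
vertex 1.944 3.076 -1.594
vertex 1.648 1.905 -1.545
vertex 2.744 2.268 -1.184
endloop
endfacet
facet normal -0.460 -0.835 0.301
outer loop
vertex 1.648 1.905 -1.545
vertex 1.754 1.445 -2.658
vertex 2.627 1.259 -1.842
endloop
endfacet
facet normal -0.184 -0.583 -0.791
outer loop
vertex 1.754 1.445 -2.658
vertex 2.116 2.332 -3.396
vertex 2.916 1.524 -2.986
endloop
endfacet
facet normal 0.099 0.535 -0.839
outer loop
vertex 2.116 2.332 -3.396
vertex 2.233 3.341 -2.738
vertex 3.212 2.695 -3.035
endloop
endfacet
facet normal 0.762 0.202 0.616
outer loop
vertex 3.527 2.032 -2.075
vertex 3.106 3.155 -1.922
vertex 2.744 2.268 -1.184
endloop
endfacet
facet normal 0.587 -0.489 0.645
outer loop
vertex 3.527 2.032 -2.075
vertex 2.744 2.268 -1.184
vertex 2.627 1.259 -1.842
endloop
endfacet
facet normal 0.650 -0.760 -0.012
outer loop
vertex 3.527 2.032 -2.075
vertex 2.627 1.259 -1.842
vertex 2.916 1.524 -2.986
endloop
endfacet
facet normal 0.863 -0.237 -0.447
outer loop
vertex 3.527 2.032 -2.075
vertex 2.916 1.524 -2.986
vertex 3.212 2.695 -3.035
endloop
endfacet
facet normal 0.932 0.357 -0.059
outer loop
vertex 3.527 2.032 -2.075
vertex 3.212 2.695 -3.035
vertex 3.106 3.155 -1.922
endloop
endfacet
facet normal 0.184 0.583 0.791
outer loop
vertex 2.744 2.268 -1.184
vertex 3.106 3.155 -1.922
vertex 1.944 3.076 -1.594
endloop
endfacet
facet normal -0.099 -0.535 0.839
outer loop
vertex 2.627 1.259 -1.842
vertex 2.744 2.268 -1.184
vertex 1.648 1.905 -1.545
endloop
endfacet
facet normal 0.003 -0.974 -0.225
outer loop
vertex 2.916 1.524 -2.986
vertex 2.627 1.259 -1.842
vertex 1.754 1.445 -2.658
endloop
endfacet
facet normal 0.348 -0.127 -0.929
outer loop
vertex 3.212 2.695 -3.035
vertex 2.916 1.524 -2.986
vertex 2.116 2.332 -3.396
endloop
endfacet
facet normal 0.460 0.835 -0.301
outer loop
vertex 3.106 3.155 -1.922
vertex 3.212 2.695 -3.035
vertex 2.233 3.341 -2.738
endloop
endfacet
facet normal 0.688 -0.171 -0.705
outer loop
vertex -1.413 -1.704 -0.225
vertex -1.841 -2.339 -0.489
vertex -1.976 -1.603 -0.799
endloop
endfacet
facet normal -0.177 0.925 0.337
outer loop
vertex -1.413 -1.704 -0.225
vertex -1.976 -1.603 -0.799
vertex -2.639 -2.141 0.329
endloop
endfacet
facet normal 0.688 -0.171 -0.705
outer loop
vertex -1.976 -1.603 -0.799
vertex -1.841 -2.339 -0.489
vertex -2.404 -2.237 -1.063
endloop
endfacet
facet normal -0.781 0.600 -0.173
outer loop
vertex -1.976 -1.603 -0.799
vertex -2.404 -2.237 -1.063
vertex -2.639 -2.141 0.329
endloop
endfacet
facet normal 0.688 -0.172 -0.705
outer loop
vertex -2.404 -2.237 -1.063
vertex -1.841 -2.339 -0.489
vertex -2.27 -2.974 -0.753
endloop
endfacet
facet normal -0.961 -0.236 -0.146
outer loop
vertex -2.404 -2.237 -1.063
vertex -2.27 -2.974 -0.753
vertex -2.639 -2.141 0.329
endloop
endfacet
facet normal 0.688 -0.171 -0.706
outer loop
vertex -2.27 -2.974 -0.753
vertex -1.841 -2.339 -0.489
vertex -1.707 -3.075 -0.18
endloop
endfacet
facet normal -0.535 -0.748 0.393
outer loop
vertex -2.27 -2.974 -0.753
vertex -1.707 -3.075 -0.18
vertex -2.639 -2.141 0.329
endloop
endfacet
facet normal 0.687 -0.171 -0.706
outer loop
vertex -1.707 -3.075 -0.18
vertex -1.841 -2.339 -0.489
vertex -1.278 -2.441 0.084
endloop
endfacet
facet normal 0.069 -0.423 0.903
outer loop
vertex -1.707 -3.075 -0.18
vertex -1.278 -2.441 0.084
vertex -2.639 -2.141 0.329
endloop
endfacet
facet normal 0.688 -0.170 -0.706
outer loop
vertex -1.278 -2.441 0.084
vertex -1.841 -2.339 -0.489
vertex -1.413 -1.704 -0.225
endloop
endfacet
facet normal 0.249 0.413 0.876
outer loop
vertex -1.278 -2.441 0.084
vertex -1.413 -1.704 -0.225
vertex -2.639 -2.141 0.329
endloop
endfacet

endsolid


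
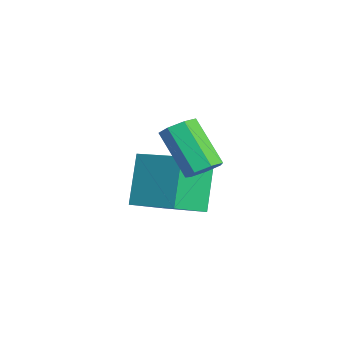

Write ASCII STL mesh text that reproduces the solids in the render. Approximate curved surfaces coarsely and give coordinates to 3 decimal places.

solid 
facet normal -0.504 0.226 0.833
outer loop
vertex -0.992 1.069 -2.625
vertex 0.368 2.286 -2.132
vertex -1.827 2.349 -3.478
endloop
endfacet
facet normal -0.720 -0.643 -0.261
outer loop
vertex -0.768 1.874 -5.228
vertex -0.992 1.069 -2.625
vertex -1.827 2.349 -3.478
endloop
endfacet
facet normal -0.505 0.226 0.833
outer loop
vertex -1.827 2.349 -3.478
vertex 0.368 2.286 -2.132
vertex -0.468 3.565 -2.985
endloop
endfacet
facet normal -0.477 0.731 -0.487
outer loop
vertex -0.468 3.565 -2.985
vertex -0.768 1.874 -5.228
vertex -1.827 2.349 -3.478
endloop
endfacet
facet normal 0.478 -0.731 0.487
outer loop
vertex -0.992 1.069 -2.625
vertex 1.427 1.811 -3.882
vertex 0.368 2.286 -2.132
endloop
endfacet
facet normal -0.719 -0.644 -0.261
outer loop
vertex 0.068 0.595 -4.375
vertex -0.992 1.069 -2.625
vertex -0.768 1.874 -5.228
endloop
endfacet
facet normal 0.477 -0.731 0.487
outer loop
vertex 0.068 0.595 -4.375
vertex 1.427 1.811 -3.882
vertex -0.992 1.069 -2.625
endloop
endfacet
facet normal 0.719 0.644 0.261
outer loop
vertex 0.368 2.286 -2.132
vertex 1.427 1.811 -3.882
vertex -0.468 3.565 -2.985
endloop
endfacet
facet normal -0.478 0.731 -0.487
outer loop
vertex 0.592 3.091 -4.735
vertex -0.768 1.874 -5.228
vertex -0.468 3.565 -2.985
endloop
endfacet
facet normal 0.719 0.644 0.261
outer loop
vertex -0.468 3.565 -2.985
vertex 1.427 1.811 -3.882
vertex 0.592 3.091 -4.735
endloop
endfacet
facet normal 0.504 -0.226 -0.833
outer loop
vertex 0.592 3.091 -4.735
vertex 0.068 0.595 -4.375
vertex -0.768 1.874 -5.228
endloop
endfacet
facet normal 0.505 -0.226 -0.833
outer loop
vertex 1.427 1.811 -3.882
vertex 0.068 0.595 -4.375
vertex 0.592 3.091 -4.735
endloop
endfacet
facet normal 0.627 0.305 -0.717
outer loop
vertex 2.787 2.171 -1.453
vertex 2.321 2.598 -1.679
vertex 2.797 2.703 -1.218
endloop
endfacet
facet normal 0.779 -0.266 0.568
outer loop
vertex 2.787 2.171 -1.453
vertex 2.797 2.703 -1.218
vertex 1.564 1.576 -0.056
endloop
endfacet
facet normal 0.779 -0.266 0.568
outer loop
vertex 1.564 1.576 -0.056
vertex 2.797 2.703 -1.218
vertex 1.574 2.108 0.179
endloop
endfacet
facet normal -0.627 -0.305 0.717
outer loop
vertex 1.564 1.576 -0.056
vertex 1.574 2.108 0.179
vertex 1.099 2.002 -0.281
endloop
endfacet
facet normal 0.627 0.305 -0.717
outer loop
vertex 2.797 2.703 -1.218
vertex 2.321 2.598 -1.679
vertex 2.449 3.155 -1.33
endloop
endfacet
facet normal 0.498 0.550 0.670
outer loop
vertex 2.797 2.703 -1.218
vertex 2.449 3.155 -1.33
vertex 1.574 2.108 0.179
endloop
endfacet
facet normal 0.499 0.549 0.670
outer loop
vertex 1.574 2.108 0.179
vertex 2.449 3.155 -1.33
vertex 1.226 2.56 0.068
endloop
endfacet
facet normal -0.626 -0.306 0.717
outer loop
vertex 1.574 2.108 0.179
vertex 1.226 2.56 0.068
vertex 1.099 2.002 -0.281
endloop
endfacet
facet normal 0.627 0.305 -0.717
outer loop
vertex 2.449 3.155 -1.33
vertex 2.321 2.598 -1.679
vertex 2.005 3.188 -1.704
endloop
endfacet
facet normal -0.156 0.951 0.269
outer loop
vertex 2.449 3.155 -1.33
vertex 2.005 3.188 -1.704
vertex 1.226 2.56 0.068
endloop
endfacet
facet normal -0.158 0.951 0.268
outer loop
vertex 1.226 2.56 0.068
vertex 2.005 3.188 -1.704
vertex 0.782 2.592 -0.307
endloop
endfacet
facet normal -0.627 -0.305 0.717
outer loop
vertex 1.226 2.56 0.068
vertex 0.782 2.592 -0.307
vertex 1.099 2.002 -0.281
endloop
endfacet
facet normal 0.627 0.305 -0.717
outer loop
vertex 2.005 3.188 -1.704
vertex 2.321 2.598 -1.679
vertex 1.8 2.776 -2.059
endloop
endfacet
facet normal -0.695 0.636 -0.337
outer loop
vertex 2.005 3.188 -1.704
vertex 1.8 2.776 -2.059
vertex 0.782 2.592 -0.307
endloop
endfacet
facet normal -0.694 0.637 -0.336
outer loop
vertex 0.782 2.592 -0.307
vertex 1.8 2.776 -2.059
vertex 0.577 2.181 -0.662
endloop
endfacet
facet normal -0.627 -0.306 0.716
outer loop
vertex 0.782 2.592 -0.307
vertex 0.577 2.181 -0.662
vertex 1.099 2.002 -0.281
endloop
endfacet
facet normal 0.627 0.305 -0.717
outer loop
vertex 1.8 2.776 -2.059
vertex 2.321 2.598 -1.679
vertex 1.987 2.23 -2.128
endloop
endfacet
facet normal -0.709 -0.156 -0.687
outer loop
vertex 1.8 2.776 -2.059
vertex 1.987 2.23 -2.128
vertex 0.577 2.181 -0.662
endloop
endfacet
facet normal -0.709 -0.156 -0.687
outer loop
vertex 0.577 2.181 -0.662
vertex 1.987 2.23 -2.128
vertex 0.764 1.635 -0.731
endloop
endfacet
facet normal -0.627 -0.305 0.716
outer loop
vertex 0.577 2.181 -0.662
vertex 0.764 1.635 -0.731
vertex 1.099 2.002 -0.281
endloop
endfacet
facet normal 0.627 0.305 -0.717
outer loop
vertex 1.987 2.23 -2.128
vertex 2.321 2.598 -1.679
vertex 2.426 1.961 -1.858
endloop
endfacet
facet normal -0.190 -0.832 -0.521
outer loop
vertex 1.987 2.23 -2.128
vertex 2.426 1.961 -1.858
vertex 0.764 1.635 -0.731
endloop
endfacet
facet normal -0.191 -0.832 -0.522
outer loop
vertex 0.764 1.635 -0.731
vertex 2.426 1.961 -1.858
vertex 1.203 1.365 -0.461
endloop
endfacet
facet normal -0.628 -0.305 0.716
outer loop
vertex 0.764 1.635 -0.731
vertex 1.203 1.365 -0.461
vertex 1.099 2.002 -0.281
endloop
endfacet
facet normal 0.627 0.305 -0.717
outer loop
vertex 2.426 1.961 -1.858
vertex 2.321 2.598 -1.679
vertex 2.787 2.171 -1.453
endloop
endfacet
facet normal 0.471 -0.881 0.037
outer loop
vertex 2.426 1.961 -1.858
vertex 2.787 2.171 -1.453
vertex 1.203 1.365 -0.461
endloop
endfacet
facet normal 0.472 -0.881 0.038
outer loop
vertex 1.203 1.365 -0.461
vertex 2.787 2.171 -1.453
vertex 1.564 1.576 -0.056
endloop
endfacet
facet normal -0.626 -0.305 0.717
outer loop
vertex 1.203 1.365 -0.461
vertex 1.564 1.576 -0.056
vertex 1.099 2.002 -0.281
endloop
endfacet

endsolid


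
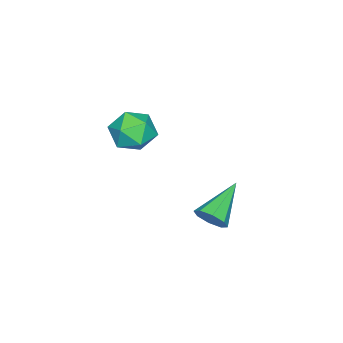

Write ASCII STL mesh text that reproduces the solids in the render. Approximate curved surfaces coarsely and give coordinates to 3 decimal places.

solid 
facet normal -0.339 0.210 0.917
outer loop
vertex -2.235 -2.938 0.236
vertex -1.632 -3.42 0.569
vertex -1.49 -2.602 0.434
endloop
endfacet
facet normal -0.464 0.751 0.470
outer loop
vertex -2.235 -2.938 0.236
vertex -1.49 -2.602 0.434
vertex -1.869 -2.387 -0.284
endloop
endfacet
facet normal -0.860 0.505 -0.070
outer loop
vertex -2.235 -2.938 0.236
vertex -1.869 -2.387 -0.284
vertex -2.246 -3.072 -0.594
endloop
endfacet
facet normal -0.981 -0.188 0.043
outer loop
vertex -2.235 -2.938 0.236
vertex -2.246 -3.072 -0.594
vertex -2.1 -3.711 -0.067
endloop
endfacet
facet normal -0.658 -0.372 0.655
outer loop
vertex -2.235 -2.938 0.236
vertex -2.1 -3.711 -0.067
vertex -1.632 -3.42 0.569
endloop
endfacet
facet normal 0.163 0.966 0.203
outer loop
vertex -1.869 -2.387 -0.284
vertex -1.49 -2.602 0.434
vertex -1.04 -2.529 -0.273
endloop
endfacet
facet normal 0.365 0.090 0.927
outer loop
vertex -1.49 -2.602 0.434
vertex -1.632 -3.42 0.569
vertex -0.894 -3.168 0.254
endloop
endfacet
facet normal -0.153 -0.851 0.502
outer loop
vertex -1.632 -3.42 0.569
vertex -2.1 -3.711 -0.067
vertex -1.271 -3.853 -0.056
endloop
endfacet
facet normal -0.674 -0.555 -0.487
outer loop
vertex -2.1 -3.711 -0.067
vertex -2.246 -3.072 -0.594
vertex -1.65 -3.638 -0.774
endloop
endfacet
facet normal -0.479 0.567 -0.670
outer loop
vertex -2.246 -3.072 -0.594
vertex -1.869 -2.387 -0.284
vertex -1.508 -2.82 -0.909
endloop
endfacet
facet normal 0.981 0.188 -0.043
outer loop
vertex -0.905 -3.302 -0.576
vertex -1.04 -2.529 -0.273
vertex -0.894 -3.168 0.254
endloop
endfacet
facet normal 0.860 -0.505 0.070
outer loop
vertex -0.905 -3.302 -0.576
vertex -0.894 -3.168 0.254
vertex -1.271 -3.853 -0.056
endloop
endfacet
facet normal 0.464 -0.751 -0.470
outer loop
vertex -0.905 -3.302 -0.576
vertex -1.271 -3.853 -0.056
vertex -1.65 -3.638 -0.774
endloop
endfacet
facet normal 0.339 -0.210 -0.917
outer loop
vertex -0.905 -3.302 -0.576
vertex -1.65 -3.638 -0.774
vertex -1.508 -2.82 -0.909
endloop
endfacet
facet normal 0.658 0.372 -0.655
outer loop
vertex -0.905 -3.302 -0.576
vertex -1.508 -2.82 -0.909
vertex -1.04 -2.529 -0.273
endloop
endfacet
facet normal 0.674 0.555 0.487
outer loop
vertex -0.894 -3.168 0.254
vertex -1.04 -2.529 -0.273
vertex -1.49 -2.602 0.434
endloop
endfacet
facet normal 0.479 -0.567 0.670
outer loop
vertex -1.271 -3.853 -0.056
vertex -0.894 -3.168 0.254
vertex -1.632 -3.42 0.569
endloop
endfacet
facet normal -0.163 -0.966 -0.203
outer loop
vertex -1.65 -3.638 -0.774
vertex -1.271 -3.853 -0.056
vertex -2.1 -3.711 -0.067
endloop
endfacet
facet normal -0.365 -0.090 -0.927
outer loop
vertex -1.508 -2.82 -0.909
vertex -1.65 -3.638 -0.774
vertex -2.246 -3.072 -0.594
endloop
endfacet
facet normal 0.153 0.851 -0.502
outer loop
vertex -1.04 -2.529 -0.273
vertex -1.508 -2.82 -0.909
vertex -1.869 -2.387 -0.284
endloop
endfacet
facet normal 0.866 -0.086 -0.492
outer loop
vertex -2.186 -0.624 -3.714
vertex -2.488 -0.853 -4.205
vertex -2.324 -0.285 -4.016
endloop
endfacet
facet normal 0.106 0.685 0.721
outer loop
vertex -2.186 -0.624 -3.714
vertex -2.324 -0.285 -4.016
vertex -3.952 -0.707 -3.375
endloop
endfacet
facet normal 0.866 -0.086 -0.492
outer loop
vertex -2.324 -0.285 -4.016
vertex -2.488 -0.853 -4.205
vertex -2.558 -0.279 -4.429
endloop
endfacet
facet normal -0.201 0.971 0.128
outer loop
vertex -2.324 -0.285 -4.016
vertex -2.558 -0.279 -4.429
vertex -3.952 -0.707 -3.375
endloop
endfacet
facet normal 0.867 -0.086 -0.491
outer loop
vertex -2.558 -0.279 -4.429
vertex -2.488 -0.853 -4.205
vertex -2.75 -0.608 -4.711
endloop
endfacet
facet normal -0.553 0.704 -0.445
outer loop
vertex -2.558 -0.279 -4.429
vertex -2.75 -0.608 -4.711
vertex -3.952 -0.707 -3.375
endloop
endfacet
facet normal 0.867 -0.086 -0.491
outer loop
vertex -2.75 -0.608 -4.711
vertex -2.488 -0.853 -4.205
vertex -2.789 -1.081 -4.697
endloop
endfacet
facet normal -0.744 0.042 -0.667
outer loop
vertex -2.75 -0.608 -4.711
vertex -2.789 -1.081 -4.697
vertex -3.952 -0.707 -3.375
endloop
endfacet
facet normal 0.867 -0.085 -0.491
outer loop
vertex -2.789 -1.081 -4.697
vertex -2.488 -0.853 -4.205
vertex -2.651 -1.42 -4.395
endloop
endfacet
facet normal -0.663 -0.630 -0.405
outer loop
vertex -2.789 -1.081 -4.697
vertex -2.651 -1.42 -4.395
vertex -3.952 -0.707 -3.375
endloop
endfacet
facet normal 0.867 -0.085 -0.491
outer loop
vertex -2.651 -1.42 -4.395
vertex -2.488 -0.853 -4.205
vertex -2.418 -1.427 -3.982
endloop
endfacet
facet normal -0.356 -0.916 0.186
outer loop
vertex -2.651 -1.42 -4.395
vertex -2.418 -1.427 -3.982
vertex -3.952 -0.707 -3.375
endloop
endfacet
facet normal 0.866 -0.086 -0.492
outer loop
vertex -2.418 -1.427 -3.982
vertex -2.488 -0.853 -4.205
vertex -2.225 -1.097 -3.7
endloop
endfacet
facet normal -0.003 -0.649 0.761
outer loop
vertex -2.418 -1.427 -3.982
vertex -2.225 -1.097 -3.7
vertex -3.952 -0.707 -3.375
endloop
endfacet
facet normal 0.866 -0.086 -0.493
outer loop
vertex -2.225 -1.097 -3.7
vertex -2.488 -0.853 -4.205
vertex -2.186 -0.624 -3.714
endloop
endfacet
facet normal 0.188 0.014 0.982
outer loop
vertex -2.225 -1.097 -3.7
vertex -2.186 -0.624 -3.714
vertex -3.952 -0.707 -3.375
endloop
endfacet

endsolid


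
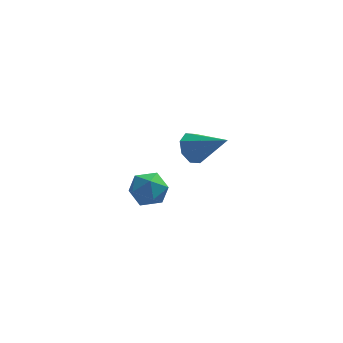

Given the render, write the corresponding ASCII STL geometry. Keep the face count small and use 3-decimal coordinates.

solid 
facet normal -0.066 0.179 0.982
outer loop
vertex -4.088 3.411 -2.501
vertex -3.342 2.634 -2.309
vertex -3.025 3.668 -2.476
endloop
endfacet
facet normal -0.200 0.770 0.605
outer loop
vertex -4.088 3.411 -2.501
vertex -3.025 3.668 -2.476
vertex -3.674 4.101 -3.242
endloop
endfacet
facet normal -0.752 0.636 0.172
outer loop
vertex -4.088 3.411 -2.501
vertex -3.674 4.101 -3.242
vertex -4.392 3.335 -3.549
endloop
endfacet
facet normal -0.959 -0.038 0.281
outer loop
vertex -4.088 3.411 -2.501
vertex -4.392 3.335 -3.549
vertex -4.187 2.429 -2.972
endloop
endfacet
facet normal -0.535 -0.321 0.781
outer loop
vertex -4.088 3.411 -2.501
vertex -4.187 2.429 -2.972
vertex -3.342 2.634 -2.309
endloop
endfacet
facet normal 0.370 0.907 0.199
outer loop
vertex -3.674 4.101 -3.242
vertex -3.025 3.668 -2.476
vertex -2.673 3.751 -3.508
endloop
endfacet
facet normal 0.587 -0.049 0.808
outer loop
vertex -3.025 3.668 -2.476
vertex -3.342 2.634 -2.309
vertex -2.468 2.845 -2.931
endloop
endfacet
facet normal -0.171 -0.858 0.484
outer loop
vertex -3.342 2.634 -2.309
vertex -4.187 2.429 -2.972
vertex -3.186 2.079 -3.238
endloop
endfacet
facet normal -0.857 -0.401 -0.324
outer loop
vertex -4.187 2.429 -2.972
vertex -4.392 3.335 -3.549
vertex -3.835 2.512 -4.004
endloop
endfacet
facet normal -0.523 0.690 -0.500
outer loop
vertex -4.392 3.335 -3.549
vertex -3.674 4.101 -3.242
vertex -3.518 3.546 -4.171
endloop
endfacet
facet normal 0.959 0.038 -0.281
outer loop
vertex -2.772 2.769 -3.979
vertex -2.673 3.751 -3.508
vertex -2.468 2.845 -2.931
endloop
endfacet
facet normal 0.752 -0.636 -0.172
outer loop
vertex -2.772 2.769 -3.979
vertex -2.468 2.845 -2.931
vertex -3.186 2.079 -3.238
endloop
endfacet
facet normal 0.200 -0.770 -0.605
outer loop
vertex -2.772 2.769 -3.979
vertex -3.186 2.079 -3.238
vertex -3.835 2.512 -4.004
endloop
endfacet
facet normal 0.066 -0.179 -0.982
outer loop
vertex -2.772 2.769 -3.979
vertex -3.835 2.512 -4.004
vertex -3.518 3.546 -4.171
endloop
endfacet
facet normal 0.535 0.321 -0.781
outer loop
vertex -2.772 2.769 -3.979
vertex -3.518 3.546 -4.171
vertex -2.673 3.751 -3.508
endloop
endfacet
facet normal 0.857 0.401 0.324
outer loop
vertex -2.468 2.845 -2.931
vertex -2.673 3.751 -3.508
vertex -3.025 3.668 -2.476
endloop
endfacet
facet normal 0.523 -0.690 0.500
outer loop
vertex -3.186 2.079 -3.238
vertex -2.468 2.845 -2.931
vertex -3.342 2.634 -2.309
endloop
endfacet
facet normal -0.370 -0.907 -0.199
outer loop
vertex -3.835 2.512 -4.004
vertex -3.186 2.079 -3.238
vertex -4.187 2.429 -2.972
endloop
endfacet
facet normal -0.587 0.049 -0.808
outer loop
vertex -3.518 3.546 -4.171
vertex -3.835 2.512 -4.004
vertex -4.392 3.335 -3.549
endloop
endfacet
facet normal 0.171 0.858 -0.484
outer loop
vertex -2.673 3.751 -3.508
vertex -3.518 3.546 -4.171
vertex -3.674 4.101 -3.242
endloop
endfacet
facet normal -0.737 0.400 -0.545
outer loop
vertex -1.031 -1.148 1.774
vertex -1.356 -0.754 2.503
vertex -0.768 -0.528 1.874
endloop
endfacet
facet normal 0.787 -0.242 -0.567
outer loop
vertex -1.031 -1.148 1.774
vertex -0.768 -0.528 1.874
vertex 0.176 -1.586 3.637
endloop
endfacet
facet normal -0.737 0.400 -0.545
outer loop
vertex -0.768 -0.528 1.874
vertex -1.356 -0.754 2.503
vertex -0.85 -0.04 2.343
endloop
endfacet
facet normal 0.890 0.385 -0.245
outer loop
vertex -0.768 -0.528 1.874
vertex -0.85 -0.04 2.343
vertex 0.176 -1.586 3.637
endloop
endfacet
facet normal -0.737 0.400 -0.545
outer loop
vertex -0.85 -0.04 2.343
vertex -1.356 -0.754 2.503
vertex -1.228 0.03 2.905
endloop
endfacet
facet normal 0.630 0.700 0.337
outer loop
vertex -0.85 -0.04 2.343
vertex -1.228 0.03 2.905
vertex 0.176 -1.586 3.637
endloop
endfacet
facet normal -0.737 0.400 -0.545
outer loop
vertex -1.228 0.03 2.905
vertex -1.356 -0.754 2.503
vertex -1.681 -0.36 3.231
endloop
endfacet
facet normal 0.158 0.518 0.840
outer loop
vertex -1.228 0.03 2.905
vertex -1.681 -0.36 3.231
vertex 0.176 -1.586 3.637
endloop
endfacet
facet normal -0.736 0.400 -0.545
outer loop
vertex -1.681 -0.36 3.231
vertex -1.356 -0.754 2.503
vertex -1.944 -0.98 3.131
endloop
endfacet
facet normal -0.246 -0.052 0.968
outer loop
vertex -1.681 -0.36 3.231
vertex -1.944 -0.98 3.131
vertex 0.176 -1.586 3.637
endloop
endfacet
facet normal -0.736 0.401 -0.545
outer loop
vertex -1.944 -0.98 3.131
vertex -1.356 -0.754 2.503
vertex -1.863 -1.468 2.663
endloop
endfacet
facet normal -0.348 -0.678 0.647
outer loop
vertex -1.944 -0.98 3.131
vertex -1.863 -1.468 2.663
vertex 0.176 -1.586 3.637
endloop
endfacet
facet normal -0.736 0.400 -0.546
outer loop
vertex -1.863 -1.468 2.663
vertex -1.356 -0.754 2.503
vertex -1.484 -1.538 2.101
endloop
endfacet
facet normal -0.088 -0.994 0.064
outer loop
vertex -1.863 -1.468 2.663
vertex -1.484 -1.538 2.101
vertex 0.176 -1.586 3.637
endloop
endfacet
facet normal -0.737 0.400 -0.545
outer loop
vertex -1.484 -1.538 2.101
vertex -1.356 -0.754 2.503
vertex -1.031 -1.148 1.774
endloop
endfacet
facet normal 0.383 -0.813 -0.439
outer loop
vertex -1.484 -1.538 2.101
vertex -1.031 -1.148 1.774
vertex 0.176 -1.586 3.637
endloop
endfacet

endsolid


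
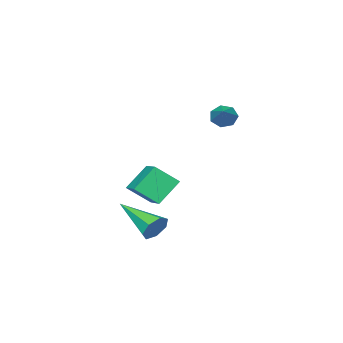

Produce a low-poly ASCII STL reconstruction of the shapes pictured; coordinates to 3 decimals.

solid 
facet normal 0.025 0.930 -0.368
outer loop
vertex 1.496 -0.263 -3.754
vertex 1.215 -0.041 -3.212
vertex 1.848 -0.109 -3.341
endloop
endfacet
facet normal 0.743 -0.497 -0.448
outer loop
vertex 1.496 -0.263 -3.754
vertex 1.848 -0.109 -3.341
vertex 1.165 -1.919 -2.468
endloop
endfacet
facet normal 0.025 0.930 -0.368
outer loop
vertex 1.848 -0.109 -3.341
vertex 1.215 -0.041 -3.212
vertex 1.724 0.096 -2.831
endloop
endfacet
facet normal 0.930 -0.203 0.307
outer loop
vertex 1.848 -0.109 -3.341
vertex 1.724 0.096 -2.831
vertex 1.165 -1.919 -2.468
endloop
endfacet
facet normal 0.025 0.930 -0.367
outer loop
vertex 1.724 0.096 -2.831
vertex 1.215 -0.041 -3.212
vertex 1.216 0.198 -2.607
endloop
endfacet
facet normal 0.411 0.050 0.910
outer loop
vertex 1.724 0.096 -2.831
vertex 1.216 0.198 -2.607
vertex 1.165 -1.919 -2.468
endloop
endfacet
facet normal 0.025 0.930 -0.367
outer loop
vertex 1.216 0.198 -2.607
vertex 1.215 -0.041 -3.212
vertex 0.708 0.12 -2.839
endloop
endfacet
facet normal -0.423 0.070 0.903
outer loop
vertex 1.216 0.198 -2.607
vertex 0.708 0.12 -2.839
vertex 1.165 -1.919 -2.468
endloop
endfacet
facet normal 0.025 0.930 -0.368
outer loop
vertex 0.708 0.12 -2.839
vertex 1.215 -0.041 -3.212
vertex 0.581 -0.079 -3.351
endloop
endfacet
facet normal -0.942 -0.158 0.295
outer loop
vertex 0.708 0.12 -2.839
vertex 0.581 -0.079 -3.351
vertex 1.165 -1.919 -2.468
endloop
endfacet
facet normal 0.025 0.929 -0.369
outer loop
vertex 0.581 -0.079 -3.351
vertex 1.215 -0.041 -3.212
vertex 0.932 -0.25 -3.758
endloop
endfacet
facet normal -0.758 -0.462 -0.460
outer loop
vertex 0.581 -0.079 -3.351
vertex 0.932 -0.25 -3.758
vertex 1.165 -1.919 -2.468
endloop
endfacet
facet normal 0.024 0.929 -0.368
outer loop
vertex 0.932 -0.25 -3.758
vertex 1.215 -0.041 -3.212
vertex 1.496 -0.263 -3.754
endloop
endfacet
facet normal -0.009 -0.612 -0.791
outer loop
vertex 0.932 -0.25 -3.758
vertex 1.496 -0.263 -3.754
vertex 1.165 -1.919 -2.468
endloop
endfacet
facet normal -0.683 -0.549 -0.482
outer loop
vertex -3.939 -1.287 0.349
vertex -4.225 -1.369 0.847
vertex -4.291 -0.945 0.458
endloop
endfacet
facet normal 0.432 0.646 -0.629
outer loop
vertex -3.939 -1.287 0.349
vertex -4.291 -0.945 0.458
vertex -3.255 -0.591 1.533
endloop
endfacet
facet normal -0.683 -0.549 -0.482
outer loop
vertex -4.291 -0.945 0.458
vertex -4.225 -1.369 0.847
vertex -4.593 -0.922 0.86
endloop
endfacet
facet normal -0.154 0.973 -0.172
outer loop
vertex -4.291 -0.945 0.458
vertex -4.593 -0.922 0.86
vertex -3.255 -0.591 1.533
endloop
endfacet
facet normal -0.683 -0.548 -0.483
outer loop
vertex -4.593 -0.922 0.86
vertex -4.225 -1.369 0.847
vertex -4.618 -1.236 1.252
endloop
endfacet
facet normal -0.448 0.711 0.541
outer loop
vertex -4.593 -0.922 0.86
vertex -4.618 -1.236 1.252
vertex -3.255 -0.591 1.533
endloop
endfacet
facet normal -0.683 -0.548 -0.483
outer loop
vertex -4.618 -1.236 1.252
vertex -4.225 -1.369 0.847
vertex -4.347 -1.651 1.34
endloop
endfacet
facet normal -0.228 0.057 0.972
outer loop
vertex -4.618 -1.236 1.252
vertex -4.347 -1.651 1.34
vertex -3.255 -0.591 1.533
endloop
endfacet
facet normal -0.684 -0.548 -0.482
outer loop
vertex -4.347 -1.651 1.34
vertex -4.225 -1.369 0.847
vertex -3.984 -1.854 1.056
endloop
endfacet
facet normal 0.344 -0.499 0.796
outer loop
vertex -4.347 -1.651 1.34
vertex -3.984 -1.854 1.056
vertex -3.255 -0.591 1.533
endloop
endfacet
facet normal -0.683 -0.548 -0.484
outer loop
vertex -3.984 -1.854 1.056
vertex -4.225 -1.369 0.847
vertex -3.802 -1.692 0.616
endloop
endfacet
facet normal 0.832 -0.535 0.147
outer loop
vertex -3.984 -1.854 1.056
vertex -3.802 -1.692 0.616
vertex -3.255 -0.591 1.533
endloop
endfacet
facet normal -0.683 -0.549 -0.482
outer loop
vertex -3.802 -1.692 0.616
vertex -4.225 -1.369 0.847
vertex -3.939 -1.287 0.349
endloop
endfacet
facet normal 0.872 -0.027 -0.488
outer loop
vertex -3.802 -1.692 0.616
vertex -3.939 -1.287 0.349
vertex -3.255 -0.591 1.533
endloop
endfacet
facet normal -0.510 0.589 -0.627
outer loop
vertex -1.762 -1.952 -2.101
vertex -1.016 -0.82 -1.644
vertex -0.831 -2.175 -3.067
endloop
endfacet
facet normal -0.521 -0.791 -0.320
outer loop
vertex -0.204 -2.9 -2.296
vertex -1.762 -1.952 -2.101
vertex -0.831 -2.175 -3.067
endloop
endfacet
facet normal -0.509 0.589 -0.627
outer loop
vertex -0.831 -2.175 -3.067
vertex -1.016 -0.82 -1.644
vertex -0.085 -1.044 -2.61
endloop
endfacet
facet normal 0.684 -0.164 -0.711
outer loop
vertex -0.085 -1.044 -2.61
vertex -0.204 -2.9 -2.296
vertex -0.831 -2.175 -3.067
endloop
endfacet
facet normal -0.684 0.164 0.711
outer loop
vertex -1.762 -1.952 -2.101
vertex -0.389 -1.545 -0.873
vertex -1.016 -0.82 -1.644
endloop
endfacet
facet normal -0.521 -0.791 -0.319
outer loop
vertex -1.135 -2.676 -1.33
vertex -1.762 -1.952 -2.101
vertex -0.204 -2.9 -2.296
endloop
endfacet
facet normal -0.684 0.164 0.711
outer loop
vertex -1.135 -2.676 -1.33
vertex -0.389 -1.545 -0.873
vertex -1.762 -1.952 -2.101
endloop
endfacet
facet normal 0.522 0.791 0.319
outer loop
vertex -1.016 -0.82 -1.644
vertex -0.389 -1.545 -0.873
vertex -0.085 -1.044 -2.61
endloop
endfacet
facet normal 0.684 -0.164 -0.711
outer loop
vertex 0.542 -1.768 -1.839
vertex -0.204 -2.9 -2.296
vertex -0.085 -1.044 -2.61
endloop
endfacet
facet normal 0.521 0.791 0.319
outer loop
vertex -0.085 -1.044 -2.61
vertex -0.389 -1.545 -0.873
vertex 0.542 -1.768 -1.839
endloop
endfacet
facet normal 0.509 -0.589 0.627
outer loop
vertex 0.542 -1.768 -1.839
vertex -1.135 -2.676 -1.33
vertex -0.204 -2.9 -2.296
endloop
endfacet
facet normal 0.509 -0.589 0.627
outer loop
vertex -0.389 -1.545 -0.873
vertex -1.135 -2.676 -1.33
vertex 0.542 -1.768 -1.839
endloop
endfacet

endsolid


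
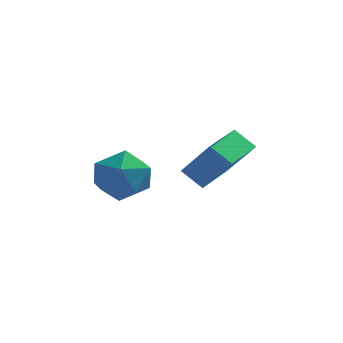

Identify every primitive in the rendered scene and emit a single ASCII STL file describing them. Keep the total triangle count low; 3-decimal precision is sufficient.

solid 
facet normal -0.755 0.211 0.621
outer loop
vertex 2.119 2.299 3.705
vertex 2.727 4.039 3.854
vertex 0.967 2.836 2.122
endloop
endfacet
facet normal -0.328 -0.941 -0.081
outer loop
vertex 1.813 2.601 1.426
vertex 2.119 2.299 3.705
vertex 0.967 2.836 2.122
endloop
endfacet
facet normal -0.755 0.211 0.621
outer loop
vertex 0.967 2.836 2.122
vertex 2.727 4.039 3.854
vertex 1.575 4.577 2.271
endloop
endfacet
facet normal -0.568 0.265 -0.779
outer loop
vertex 1.575 4.577 2.271
vertex 1.813 2.601 1.426
vertex 0.967 2.836 2.122
endloop
endfacet
facet normal 0.568 -0.265 0.779
outer loop
vertex 2.119 2.299 3.705
vertex 3.573 3.804 3.158
vertex 2.727 4.039 3.854
endloop
endfacet
facet normal -0.329 -0.941 -0.081
outer loop
vertex 2.965 2.063 3.009
vertex 2.119 2.299 3.705
vertex 1.813 2.601 1.426
endloop
endfacet
facet normal 0.567 -0.265 0.780
outer loop
vertex 2.965 2.063 3.009
vertex 3.573 3.804 3.158
vertex 2.119 2.299 3.705
endloop
endfacet
facet normal 0.328 0.941 0.081
outer loop
vertex 2.727 4.039 3.854
vertex 3.573 3.804 3.158
vertex 1.575 4.577 2.271
endloop
endfacet
facet normal -0.567 0.265 -0.780
outer loop
vertex 2.421 4.341 1.575
vertex 1.813 2.601 1.426
vertex 1.575 4.577 2.271
endloop
endfacet
facet normal 0.328 0.941 0.080
outer loop
vertex 1.575 4.577 2.271
vertex 3.573 3.804 3.158
vertex 2.421 4.341 1.575
endloop
endfacet
facet normal 0.755 -0.211 -0.621
outer loop
vertex 2.421 4.341 1.575
vertex 2.965 2.063 3.009
vertex 1.813 2.601 1.426
endloop
endfacet
facet normal 0.755 -0.211 -0.621
outer loop
vertex 3.573 3.804 3.158
vertex 2.965 2.063 3.009
vertex 2.421 4.341 1.575
endloop
endfacet
facet normal -0.950 0.248 0.190
outer loop
vertex -1.515 -0.321 2.748
vertex -1.387 -0.705 3.887
vertex -1.143 0.445 3.606
endloop
endfacet
facet normal -0.671 0.673 -0.310
outer loop
vertex -1.515 -0.321 2.748
vertex -1.143 0.445 3.606
vertex -0.623 0.461 2.515
endloop
endfacet
facet normal -0.453 0.262 -0.852
outer loop
vertex -1.515 -0.321 2.748
vertex -0.623 0.461 2.515
vertex -0.544 -0.68 2.122
endloop
endfacet
facet normal -0.596 -0.416 -0.686
outer loop
vertex -1.515 -0.321 2.748
vertex -0.544 -0.68 2.122
vertex -1.017 -1.401 2.97
endloop
endfacet
facet normal -0.904 -0.425 -0.042
outer loop
vertex -1.515 -0.321 2.748
vertex -1.017 -1.401 2.97
vertex -1.387 -0.705 3.887
endloop
endfacet
facet normal -0.099 0.995 -0.032
outer loop
vertex -0.623 0.461 2.515
vertex -1.143 0.445 3.606
vertex 0.057 0.561 3.51
endloop
endfacet
facet normal -0.549 0.306 0.777
outer loop
vertex -1.143 0.445 3.606
vertex -1.387 -0.705 3.887
vertex -0.416 -0.16 4.358
endloop
endfacet
facet normal -0.474 -0.783 0.403
outer loop
vertex -1.387 -0.705 3.887
vertex -1.017 -1.401 2.97
vertex -0.337 -1.301 3.965
endloop
endfacet
facet normal 0.023 -0.768 -0.640
outer loop
vertex -1.017 -1.401 2.97
vertex -0.544 -0.68 2.122
vertex 0.183 -1.285 2.874
endloop
endfacet
facet normal 0.255 0.331 -0.909
outer loop
vertex -0.544 -0.68 2.122
vertex -0.623 0.461 2.515
vertex 0.427 -0.135 2.593
endloop
endfacet
facet normal 0.596 0.416 0.686
outer loop
vertex 0.555 -0.519 3.732
vertex 0.057 0.561 3.51
vertex -0.416 -0.16 4.358
endloop
endfacet
facet normal 0.453 -0.262 0.852
outer loop
vertex 0.555 -0.519 3.732
vertex -0.416 -0.16 4.358
vertex -0.337 -1.301 3.965
endloop
endfacet
facet normal 0.671 -0.673 0.310
outer loop
vertex 0.555 -0.519 3.732
vertex -0.337 -1.301 3.965
vertex 0.183 -1.285 2.874
endloop
endfacet
facet normal 0.950 -0.248 -0.190
outer loop
vertex 0.555 -0.519 3.732
vertex 0.183 -1.285 2.874
vertex 0.427 -0.135 2.593
endloop
endfacet
facet normal 0.904 0.425 0.042
outer loop
vertex 0.555 -0.519 3.732
vertex 0.427 -0.135 2.593
vertex 0.057 0.561 3.51
endloop
endfacet
facet normal -0.023 0.768 0.640
outer loop
vertex -0.416 -0.16 4.358
vertex 0.057 0.561 3.51
vertex -1.143 0.445 3.606
endloop
endfacet
facet normal -0.255 -0.331 0.909
outer loop
vertex -0.337 -1.301 3.965
vertex -0.416 -0.16 4.358
vertex -1.387 -0.705 3.887
endloop
endfacet
facet normal 0.099 -0.995 0.032
outer loop
vertex 0.183 -1.285 2.874
vertex -0.337 -1.301 3.965
vertex -1.017 -1.401 2.97
endloop
endfacet
facet normal 0.549 -0.306 -0.777
outer loop
vertex 0.427 -0.135 2.593
vertex 0.183 -1.285 2.874
vertex -0.544 -0.68 2.122
endloop
endfacet
facet normal 0.474 0.783 -0.403
outer loop
vertex 0.057 0.561 3.51
vertex 0.427 -0.135 2.593
vertex -0.623 0.461 2.515
endloop
endfacet

endsolid


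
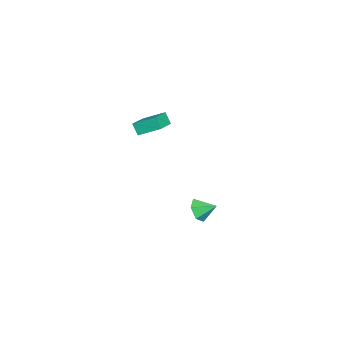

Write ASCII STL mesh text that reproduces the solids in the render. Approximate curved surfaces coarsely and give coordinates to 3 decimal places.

solid 
facet normal -0.117 -0.879 -0.463
outer loop
vertex 2.389 -0.387 -3.476
vertex 1.883 -0.035 -4.017
vertex 2.688 -0.063 -4.167
endloop
endfacet
facet normal 0.848 0.234 0.476
outer loop
vertex 2.389 -0.387 -3.476
vertex 2.688 -0.063 -4.167
vertex 2.017 0.975 -3.483
endloop
endfacet
facet normal -0.117 -0.878 -0.464
outer loop
vertex 2.688 -0.063 -4.167
vertex 1.883 -0.035 -4.017
vertex 2.182 0.29 -4.708
endloop
endfacet
facet normal 0.724 0.639 -0.260
outer loop
vertex 2.688 -0.063 -4.167
vertex 2.182 0.29 -4.708
vertex 2.017 0.975 -3.483
endloop
endfacet
facet normal -0.116 -0.878 -0.463
outer loop
vertex 2.182 0.29 -4.708
vertex 1.883 -0.035 -4.017
vertex 1.376 0.317 -4.557
endloop
endfacet
facet normal -0.063 0.867 -0.494
outer loop
vertex 2.182 0.29 -4.708
vertex 1.376 0.317 -4.557
vertex 2.017 0.975 -3.483
endloop
endfacet
facet normal -0.117 -0.879 -0.463
outer loop
vertex 1.376 0.317 -4.557
vertex 1.883 -0.035 -4.017
vertex 1.077 -0.007 -3.866
endloop
endfacet
facet normal -0.724 0.689 0.010
outer loop
vertex 1.376 0.317 -4.557
vertex 1.077 -0.007 -3.866
vertex 2.017 0.975 -3.483
endloop
endfacet
facet normal -0.117 -0.878 -0.464
outer loop
vertex 1.077 -0.007 -3.866
vertex 1.883 -0.035 -4.017
vertex 1.584 -0.36 -3.326
endloop
endfacet
facet normal -0.600 0.283 0.748
outer loop
vertex 1.077 -0.007 -3.866
vertex 1.584 -0.36 -3.326
vertex 2.017 0.975 -3.483
endloop
endfacet
facet normal -0.116 -0.879 -0.463
outer loop
vertex 1.584 -0.36 -3.326
vertex 1.883 -0.035 -4.017
vertex 2.389 -0.387 -3.476
endloop
endfacet
facet normal 0.185 0.055 0.981
outer loop
vertex 1.584 -0.36 -3.326
vertex 2.389 -0.387 -3.476
vertex 2.017 0.975 -3.483
endloop
endfacet
facet normal -0.932 0.169 -0.320
outer loop
vertex 2.031 -3.04 3.128
vertex 2.043 -1.823 3.736
vertex 2.324 -2.705 2.451
endloop
endfacet
facet normal -0.009 -0.895 -0.447
outer loop
vertex 3.937 -2.997 3.004
vertex 2.031 -3.04 3.128
vertex 2.324 -2.705 2.451
endloop
endfacet
facet normal -0.932 0.169 -0.320
outer loop
vertex 2.324 -2.705 2.451
vertex 2.043 -1.823 3.736
vertex 2.336 -1.488 3.059
endloop
endfacet
facet normal 0.361 0.414 -0.836
outer loop
vertex 2.336 -1.488 3.059
vertex 3.937 -2.997 3.004
vertex 2.324 -2.705 2.451
endloop
endfacet
facet normal -0.361 -0.414 0.836
outer loop
vertex 2.031 -3.04 3.128
vertex 3.656 -2.115 4.289
vertex 2.043 -1.823 3.736
endloop
endfacet
facet normal -0.009 -0.895 -0.447
outer loop
vertex 3.644 -3.332 3.681
vertex 2.031 -3.04 3.128
vertex 3.937 -2.997 3.004
endloop
endfacet
facet normal -0.361 -0.414 0.836
outer loop
vertex 3.644 -3.332 3.681
vertex 3.656 -2.115 4.289
vertex 2.031 -3.04 3.128
endloop
endfacet
facet normal 0.009 0.895 0.447
outer loop
vertex 2.043 -1.823 3.736
vertex 3.656 -2.115 4.289
vertex 2.336 -1.488 3.059
endloop
endfacet
facet normal 0.361 0.414 -0.836
outer loop
vertex 3.949 -1.78 3.612
vertex 3.937 -2.997 3.004
vertex 2.336 -1.488 3.059
endloop
endfacet
facet normal 0.009 0.895 0.447
outer loop
vertex 2.336 -1.488 3.059
vertex 3.656 -2.115 4.289
vertex 3.949 -1.78 3.612
endloop
endfacet
facet normal 0.932 -0.169 0.320
outer loop
vertex 3.949 -1.78 3.612
vertex 3.644 -3.332 3.681
vertex 3.937 -2.997 3.004
endloop
endfacet
facet normal 0.932 -0.169 0.320
outer loop
vertex 3.656 -2.115 4.289
vertex 3.644 -3.332 3.681
vertex 3.949 -1.78 3.612
endloop
endfacet

endsolid
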